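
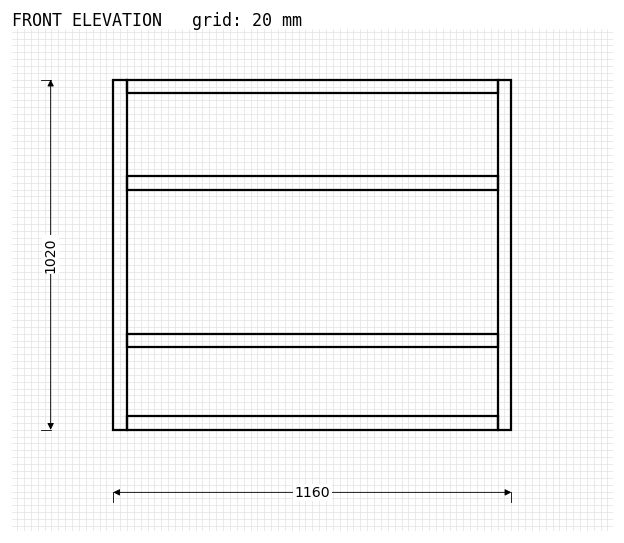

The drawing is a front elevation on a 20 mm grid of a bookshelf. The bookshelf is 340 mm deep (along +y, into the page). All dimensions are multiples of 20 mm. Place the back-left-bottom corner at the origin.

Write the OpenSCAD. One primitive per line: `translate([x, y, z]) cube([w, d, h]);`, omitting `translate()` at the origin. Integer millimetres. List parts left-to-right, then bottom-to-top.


cube([40, 340, 1020]);
translate([40, 0, 0]) cube([1080, 340, 40]);
translate([40, 0, 240]) cube([1080, 340, 40]);
translate([40, 0, 700]) cube([1080, 340, 40]);
translate([40, 0, 980]) cube([1080, 340, 40]);
translate([1120, 0, 0]) cube([40, 340, 1020]);


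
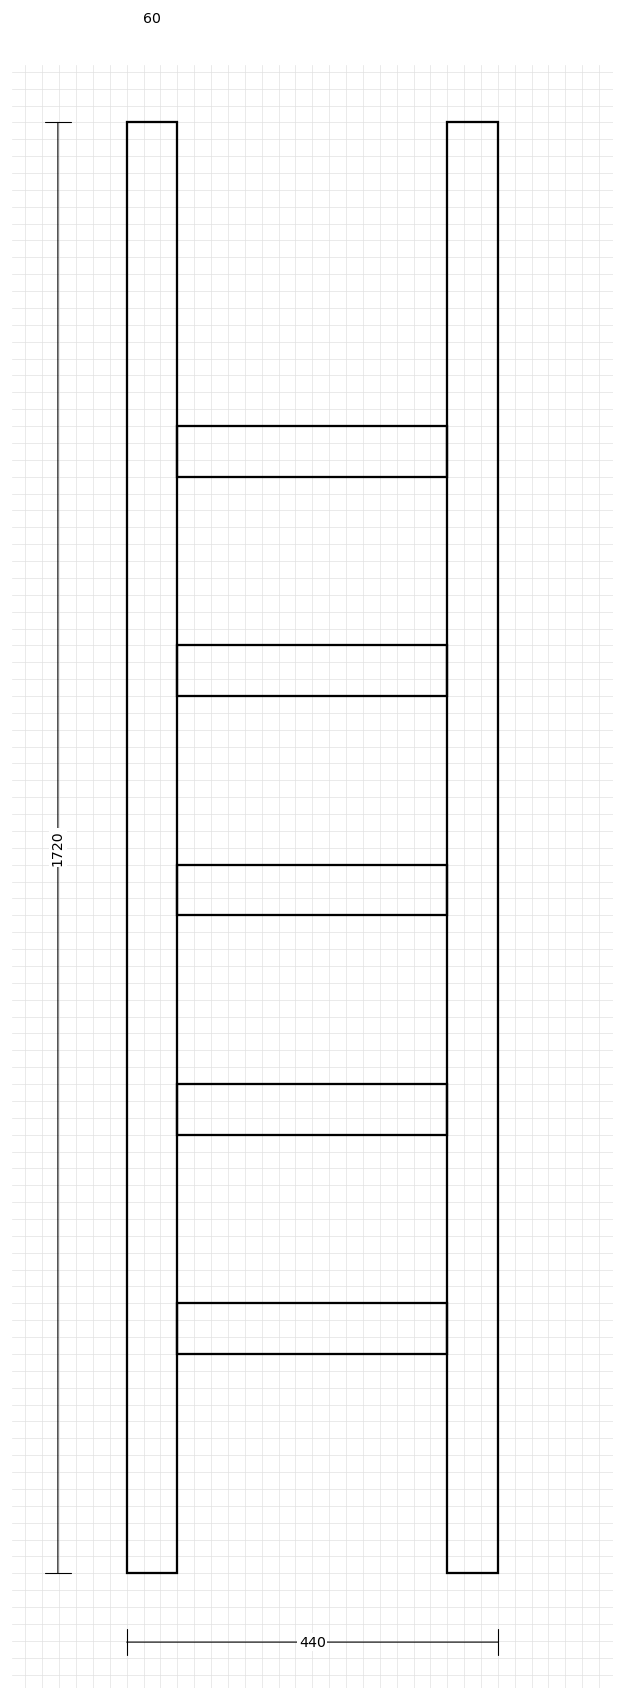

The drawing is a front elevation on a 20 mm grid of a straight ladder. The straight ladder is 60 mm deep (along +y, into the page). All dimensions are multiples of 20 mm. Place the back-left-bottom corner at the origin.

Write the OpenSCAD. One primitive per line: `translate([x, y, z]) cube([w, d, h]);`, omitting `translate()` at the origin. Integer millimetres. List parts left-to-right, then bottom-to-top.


cube([60, 60, 1720]);
translate([60, 0, 260]) cube([320, 60, 60]);
translate([60, 0, 520]) cube([320, 60, 60]);
translate([60, 0, 780]) cube([320, 60, 60]);
translate([60, 0, 1040]) cube([320, 60, 60]);
translate([60, 0, 1300]) cube([320, 60, 60]);
translate([380, 0, 0]) cube([60, 60, 1720]);


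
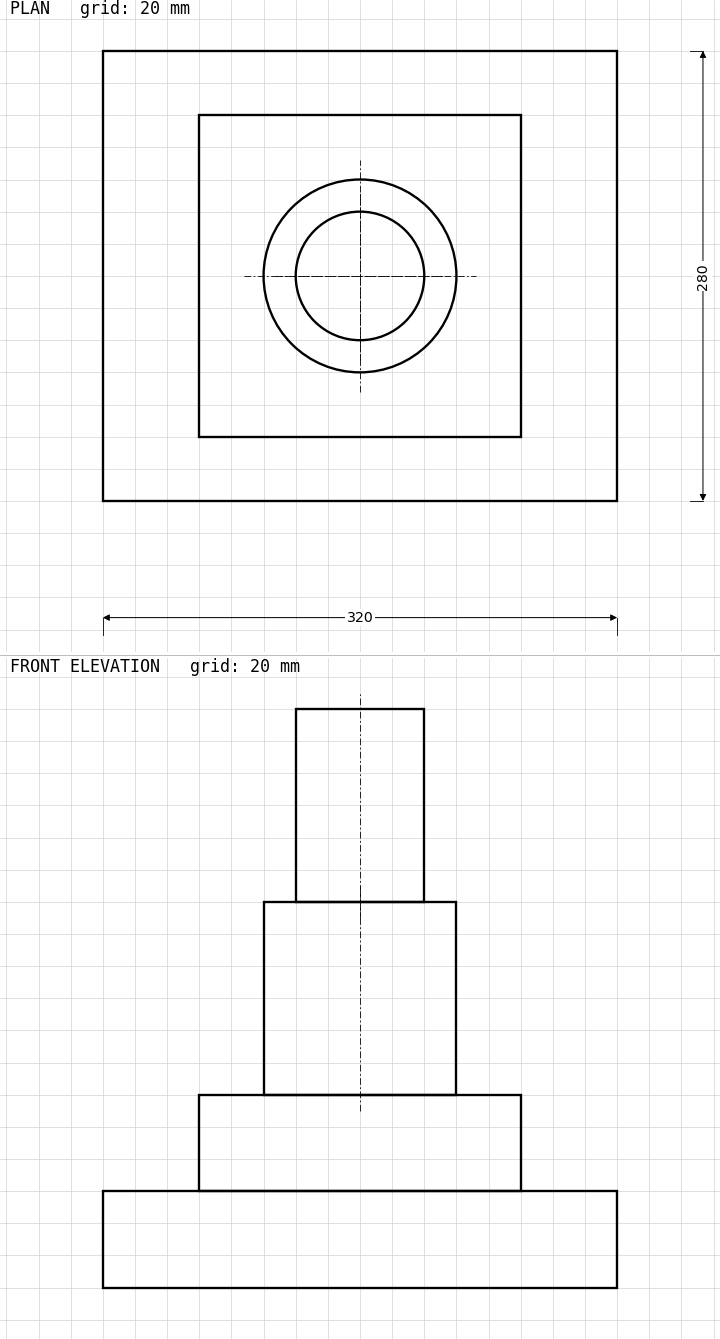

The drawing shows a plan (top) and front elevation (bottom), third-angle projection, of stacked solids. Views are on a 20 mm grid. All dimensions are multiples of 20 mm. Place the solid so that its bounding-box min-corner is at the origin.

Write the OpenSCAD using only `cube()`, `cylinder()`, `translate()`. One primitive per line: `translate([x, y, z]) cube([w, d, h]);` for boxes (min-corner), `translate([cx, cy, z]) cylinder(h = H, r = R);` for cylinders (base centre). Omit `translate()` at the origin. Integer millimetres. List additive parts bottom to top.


cube([320, 280, 60]);
translate([60, 40, 60]) cube([200, 200, 60]);
translate([160, 140, 120]) cylinder(h = 120, r = 60);
translate([160, 140, 240]) cylinder(h = 120, r = 40);


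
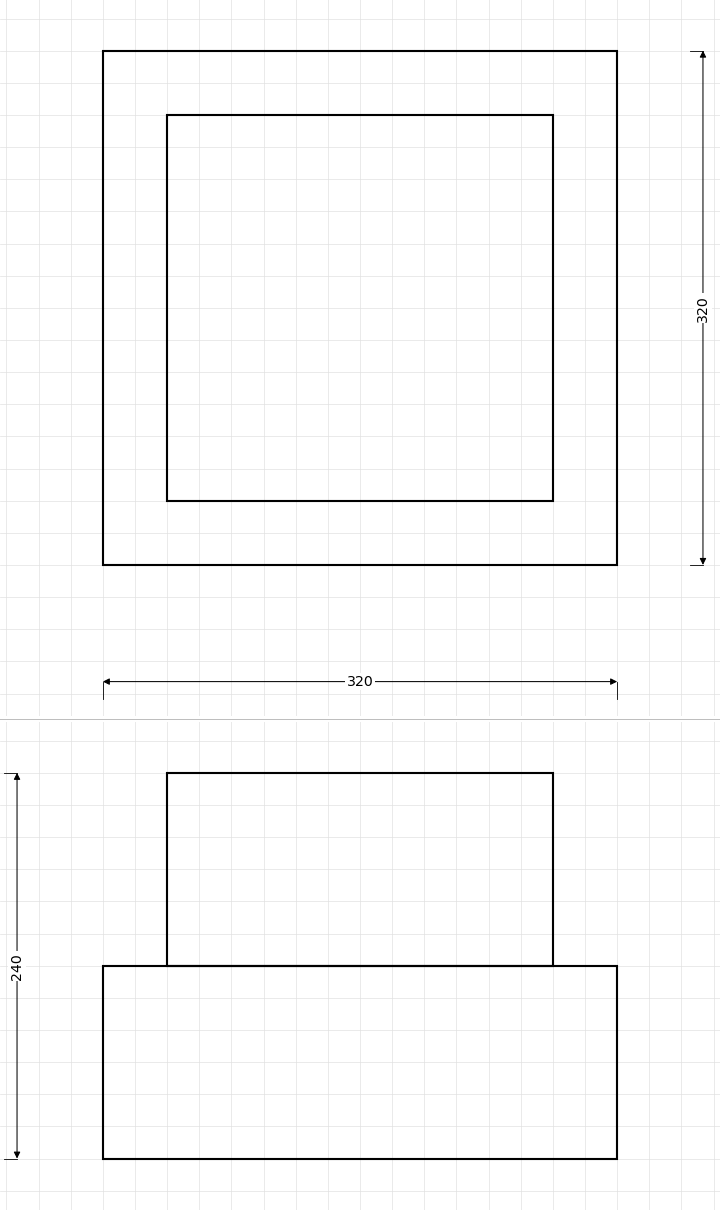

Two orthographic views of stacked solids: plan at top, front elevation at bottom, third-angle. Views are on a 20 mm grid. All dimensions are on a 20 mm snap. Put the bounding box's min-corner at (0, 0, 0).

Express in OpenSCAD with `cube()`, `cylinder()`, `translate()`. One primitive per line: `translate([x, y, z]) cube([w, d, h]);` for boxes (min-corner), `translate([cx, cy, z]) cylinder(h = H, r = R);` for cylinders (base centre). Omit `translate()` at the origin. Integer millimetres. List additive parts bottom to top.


cube([320, 320, 120]);
translate([40, 40, 120]) cube([240, 240, 120]);


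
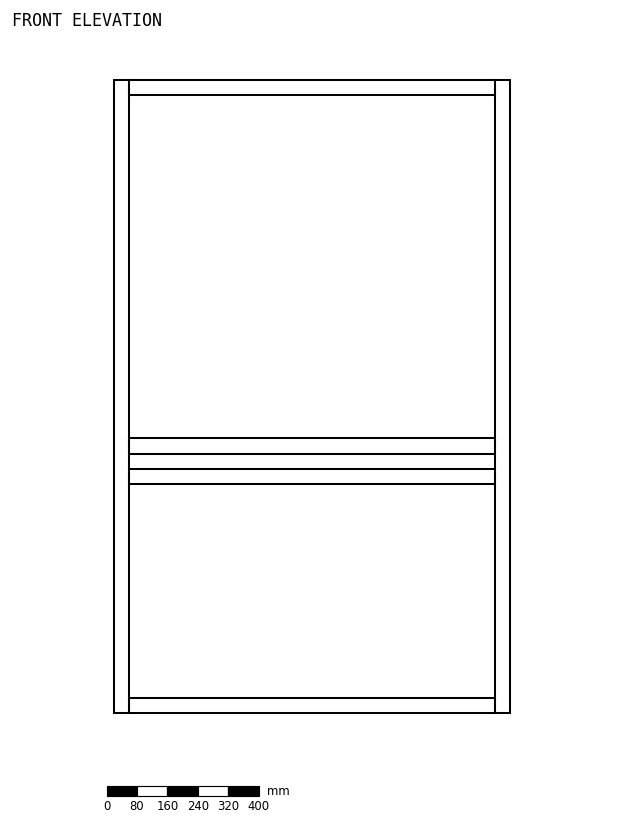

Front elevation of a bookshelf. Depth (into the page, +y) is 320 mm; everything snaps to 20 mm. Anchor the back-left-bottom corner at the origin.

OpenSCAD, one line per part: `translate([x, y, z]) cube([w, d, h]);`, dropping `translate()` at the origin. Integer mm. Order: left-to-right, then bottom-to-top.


cube([40, 320, 1660]);
translate([40, 0, 0]) cube([960, 320, 40]);
translate([40, 0, 600]) cube([960, 320, 40]);
translate([40, 0, 680]) cube([960, 320, 40]);
translate([40, 0, 1620]) cube([960, 320, 40]);
translate([1000, 0, 0]) cube([40, 320, 1660]);


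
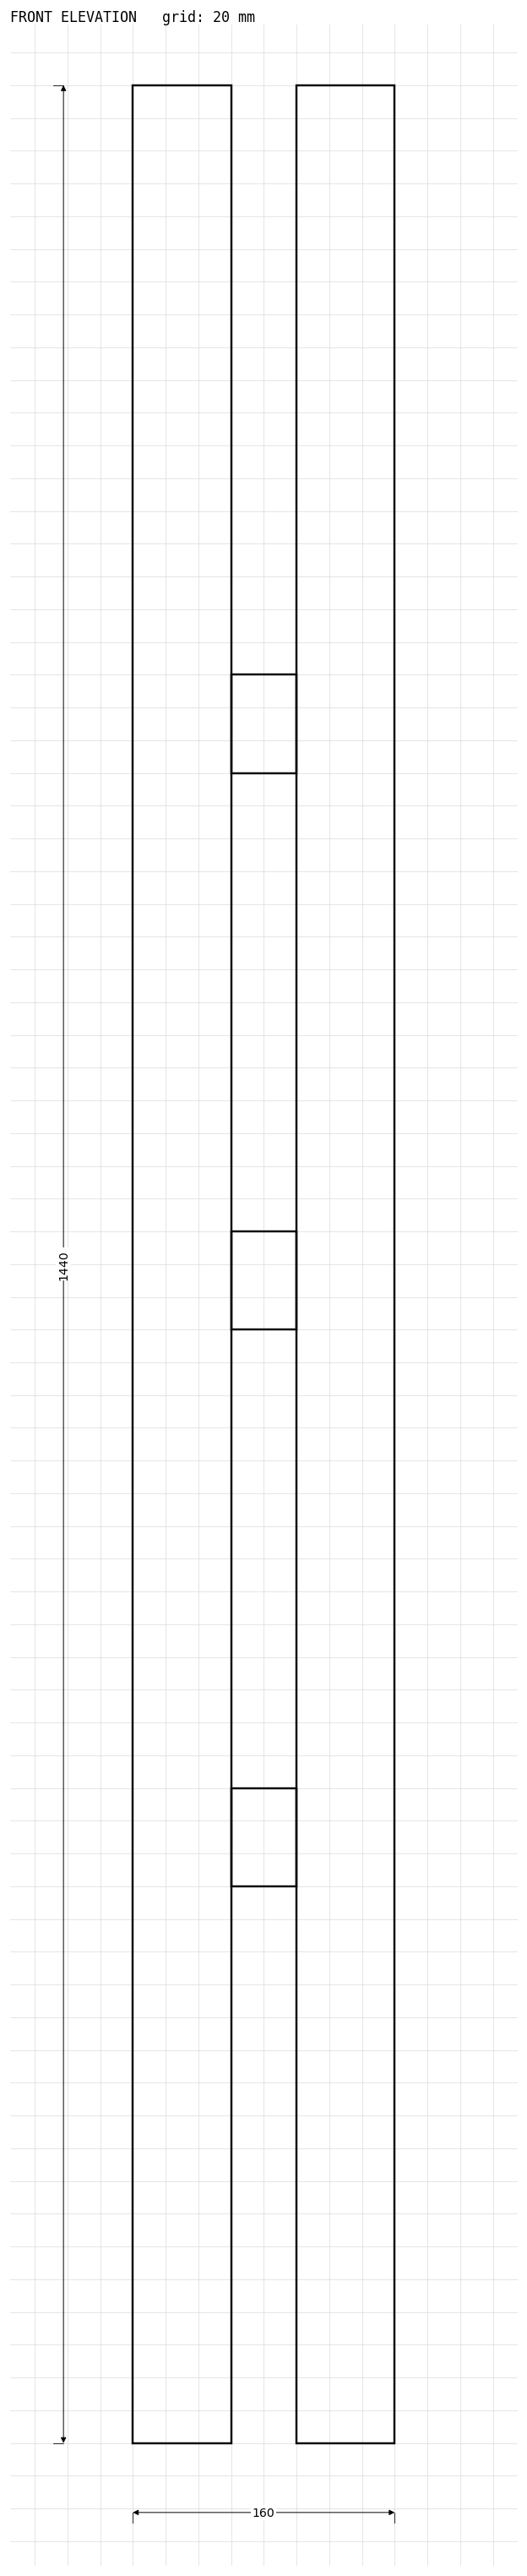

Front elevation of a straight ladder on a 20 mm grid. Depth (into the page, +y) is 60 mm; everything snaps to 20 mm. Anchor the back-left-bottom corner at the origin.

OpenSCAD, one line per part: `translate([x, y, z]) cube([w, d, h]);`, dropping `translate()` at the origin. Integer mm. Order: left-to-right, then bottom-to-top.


cube([60, 60, 1440]);
translate([60, 0, 340]) cube([40, 60, 60]);
translate([60, 0, 680]) cube([40, 60, 60]);
translate([60, 0, 1020]) cube([40, 60, 60]);
translate([100, 0, 0]) cube([60, 60, 1440]);


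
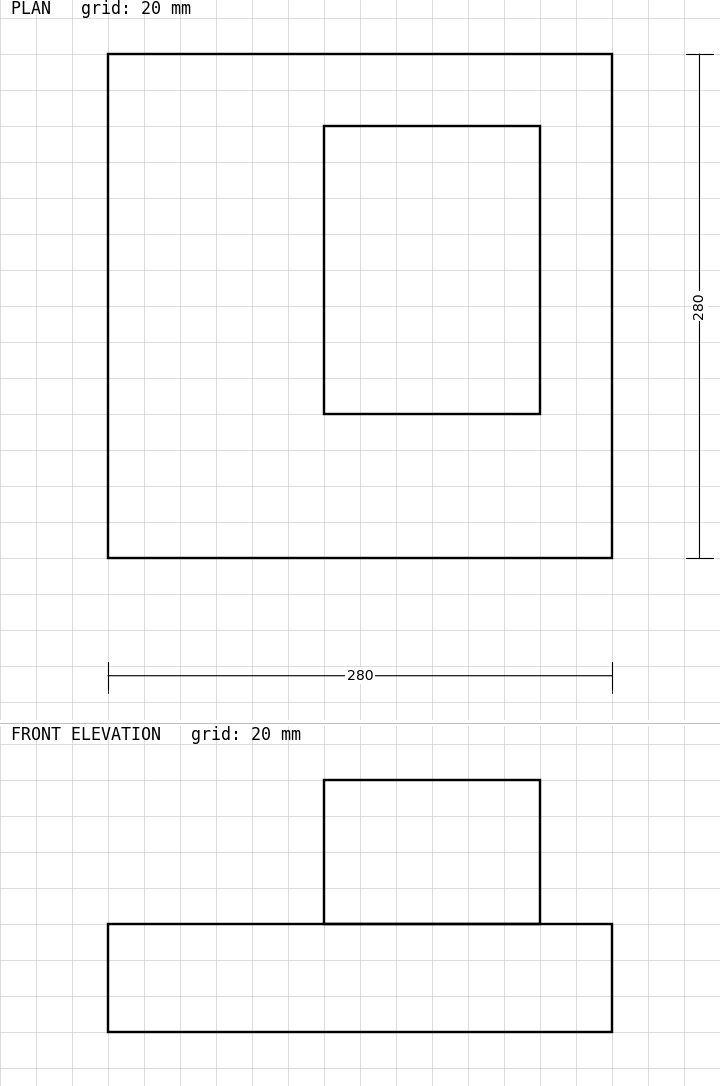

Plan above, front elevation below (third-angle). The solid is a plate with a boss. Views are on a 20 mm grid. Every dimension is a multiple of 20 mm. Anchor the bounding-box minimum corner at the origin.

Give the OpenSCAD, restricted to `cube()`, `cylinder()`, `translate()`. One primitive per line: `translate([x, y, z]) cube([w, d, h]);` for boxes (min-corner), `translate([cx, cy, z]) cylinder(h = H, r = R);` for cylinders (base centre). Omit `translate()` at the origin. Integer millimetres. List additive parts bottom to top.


cube([280, 280, 60]);
translate([120, 80, 60]) cube([120, 160, 80]);


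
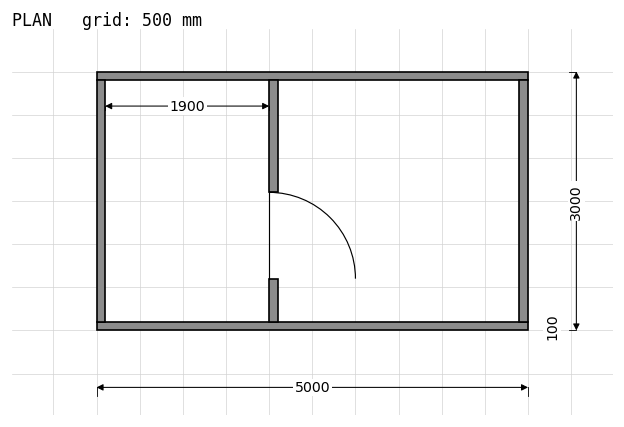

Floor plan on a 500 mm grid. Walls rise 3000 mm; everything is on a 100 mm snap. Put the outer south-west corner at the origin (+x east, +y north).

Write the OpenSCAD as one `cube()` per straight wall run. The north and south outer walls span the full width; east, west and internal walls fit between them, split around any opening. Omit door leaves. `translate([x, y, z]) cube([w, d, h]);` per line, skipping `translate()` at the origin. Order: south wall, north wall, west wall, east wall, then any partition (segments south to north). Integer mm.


cube([5000, 100, 3000]);
translate([0, 2900, 0]) cube([5000, 100, 3000]);
translate([0, 100, 0]) cube([100, 2800, 3000]);
translate([4900, 100, 0]) cube([100, 2800, 3000]);
translate([2000, 100, 0]) cube([100, 500, 3000]);
translate([2000, 1600, 0]) cube([100, 1300, 3000]);


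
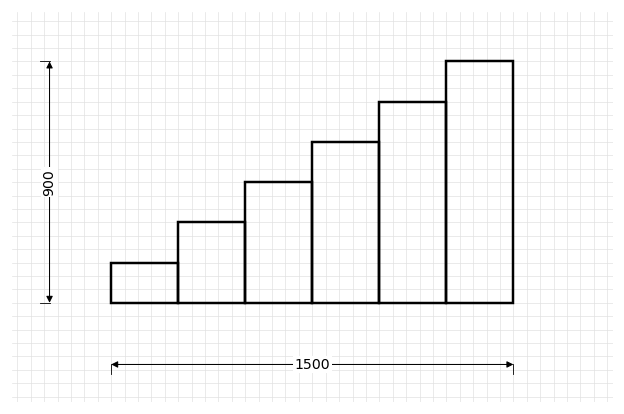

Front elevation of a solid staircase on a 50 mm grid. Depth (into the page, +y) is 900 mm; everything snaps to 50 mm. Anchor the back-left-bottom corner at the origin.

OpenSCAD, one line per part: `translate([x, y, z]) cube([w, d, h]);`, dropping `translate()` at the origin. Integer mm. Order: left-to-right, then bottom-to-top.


cube([250, 900, 150]);
translate([250, 0, 0]) cube([250, 900, 300]);
translate([500, 0, 0]) cube([250, 900, 450]);
translate([750, 0, 0]) cube([250, 900, 600]);
translate([1000, 0, 0]) cube([250, 900, 750]);
translate([1250, 0, 0]) cube([250, 900, 900]);


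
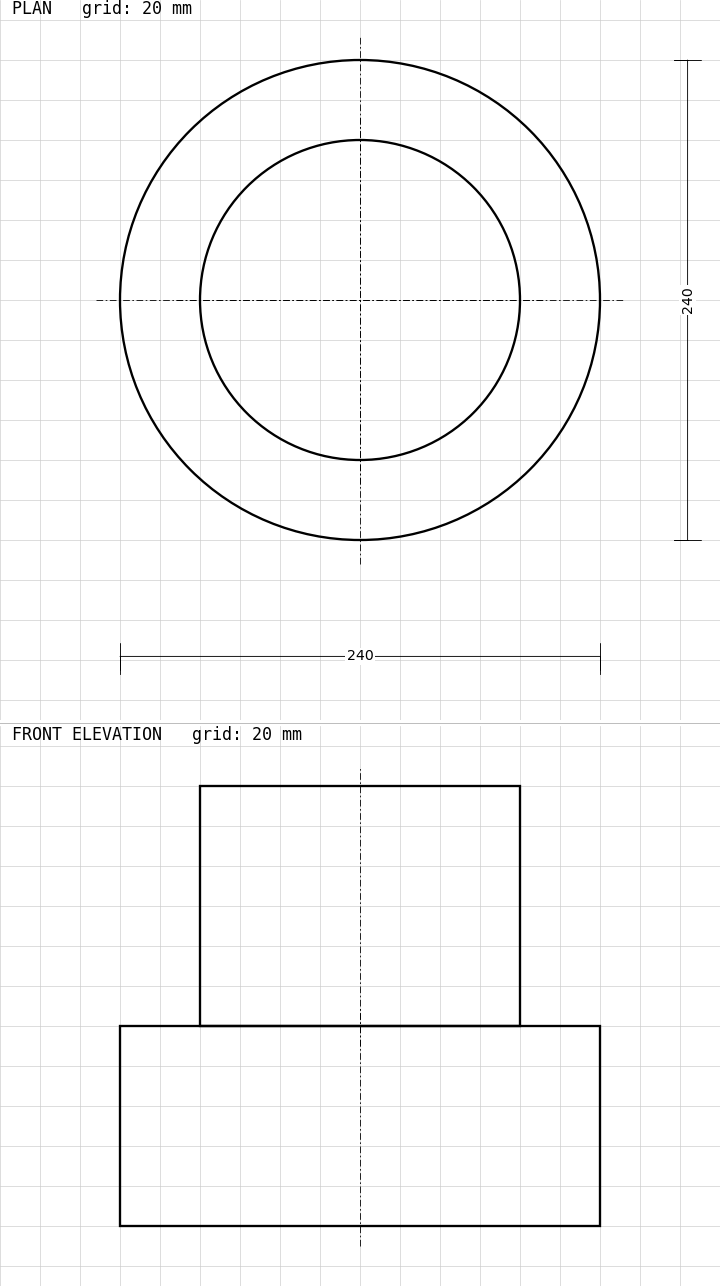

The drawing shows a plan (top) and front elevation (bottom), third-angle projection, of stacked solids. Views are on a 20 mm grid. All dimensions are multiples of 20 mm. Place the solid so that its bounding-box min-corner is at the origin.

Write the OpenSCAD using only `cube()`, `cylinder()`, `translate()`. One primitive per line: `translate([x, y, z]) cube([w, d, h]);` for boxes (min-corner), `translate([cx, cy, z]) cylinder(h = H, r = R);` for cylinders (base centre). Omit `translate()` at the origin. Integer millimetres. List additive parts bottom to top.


translate([120, 120, 0]) cylinder(h = 100, r = 120);
translate([120, 120, 100]) cylinder(h = 120, r = 80);


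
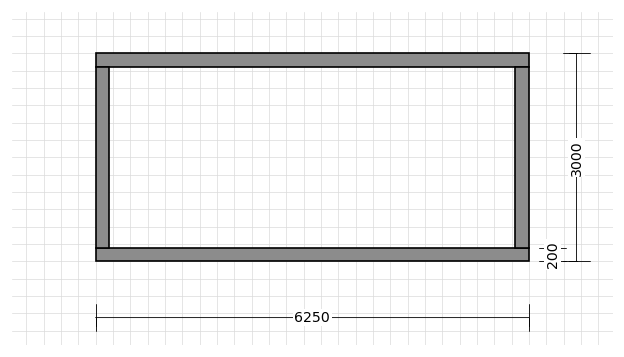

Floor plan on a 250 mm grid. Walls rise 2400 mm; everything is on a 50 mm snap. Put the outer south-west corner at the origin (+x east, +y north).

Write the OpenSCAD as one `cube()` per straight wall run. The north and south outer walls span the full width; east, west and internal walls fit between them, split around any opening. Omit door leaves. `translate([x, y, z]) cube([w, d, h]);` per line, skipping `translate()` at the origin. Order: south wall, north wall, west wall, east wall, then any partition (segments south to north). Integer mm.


cube([6250, 200, 2400]);
translate([0, 2800, 0]) cube([6250, 200, 2400]);
translate([0, 200, 0]) cube([200, 2600, 2400]);
translate([6050, 200, 0]) cube([200, 2600, 2400]);


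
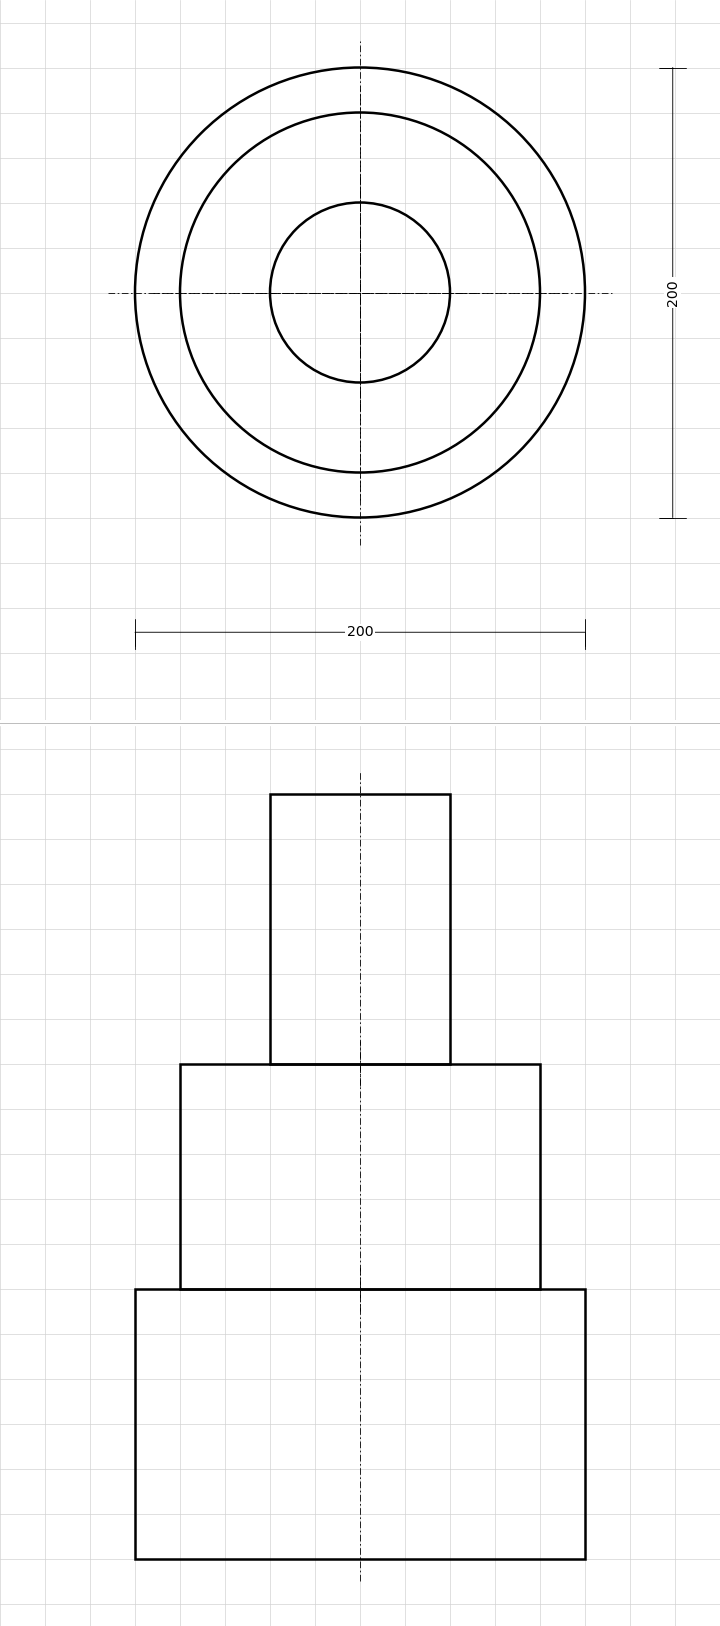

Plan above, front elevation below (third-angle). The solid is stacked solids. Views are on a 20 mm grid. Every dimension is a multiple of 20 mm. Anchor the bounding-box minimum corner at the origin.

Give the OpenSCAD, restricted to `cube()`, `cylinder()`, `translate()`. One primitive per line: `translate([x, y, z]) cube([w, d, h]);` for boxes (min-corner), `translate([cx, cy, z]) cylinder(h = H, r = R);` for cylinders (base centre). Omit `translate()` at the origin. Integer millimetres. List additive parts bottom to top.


translate([100, 100, 0]) cylinder(h = 120, r = 100);
translate([100, 100, 120]) cylinder(h = 100, r = 80);
translate([100, 100, 220]) cylinder(h = 120, r = 40);


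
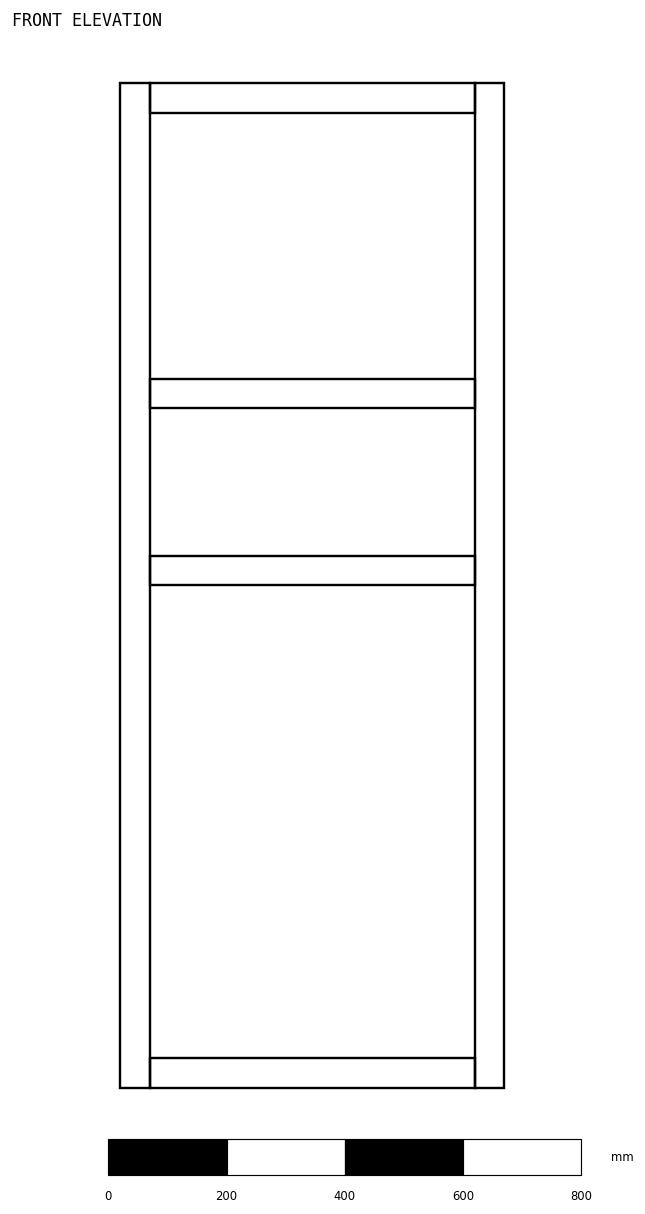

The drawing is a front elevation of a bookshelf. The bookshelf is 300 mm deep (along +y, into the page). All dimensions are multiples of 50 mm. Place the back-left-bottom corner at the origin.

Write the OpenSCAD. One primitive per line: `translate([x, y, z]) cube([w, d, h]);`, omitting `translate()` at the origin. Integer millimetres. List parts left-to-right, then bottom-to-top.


cube([50, 300, 1700]);
translate([50, 0, 0]) cube([550, 300, 50]);
translate([50, 0, 850]) cube([550, 300, 50]);
translate([50, 0, 1150]) cube([550, 300, 50]);
translate([50, 0, 1650]) cube([550, 300, 50]);
translate([600, 0, 0]) cube([50, 300, 1700]);


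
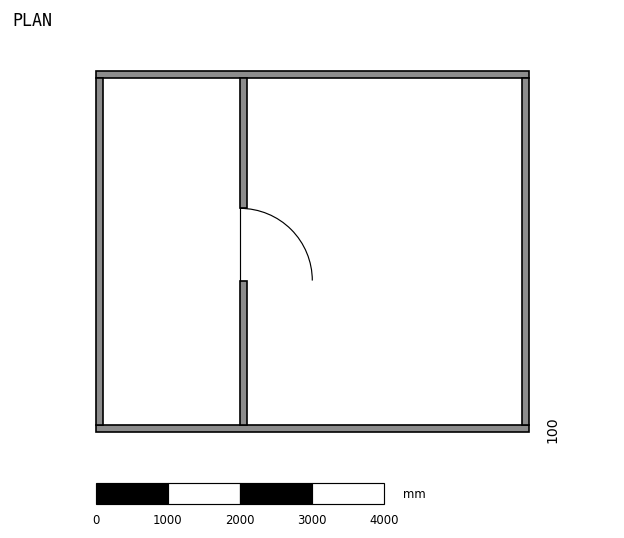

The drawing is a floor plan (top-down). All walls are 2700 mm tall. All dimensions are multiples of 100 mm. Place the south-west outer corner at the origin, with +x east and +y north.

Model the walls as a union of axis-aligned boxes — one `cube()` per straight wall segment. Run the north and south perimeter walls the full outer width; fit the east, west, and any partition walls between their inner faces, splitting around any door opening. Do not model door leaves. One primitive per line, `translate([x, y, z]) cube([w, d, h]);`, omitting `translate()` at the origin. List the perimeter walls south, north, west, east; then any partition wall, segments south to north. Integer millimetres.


cube([6000, 100, 2700]);
translate([0, 4900, 0]) cube([6000, 100, 2700]);
translate([0, 100, 0]) cube([100, 4800, 2700]);
translate([5900, 100, 0]) cube([100, 4800, 2700]);
translate([2000, 100, 0]) cube([100, 2000, 2700]);
translate([2000, 3100, 0]) cube([100, 1800, 2700]);


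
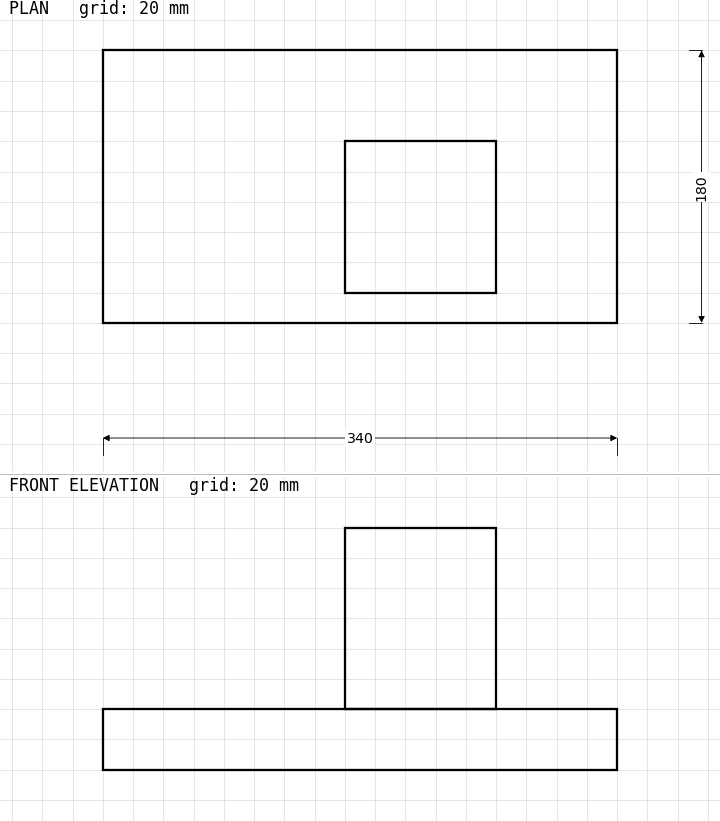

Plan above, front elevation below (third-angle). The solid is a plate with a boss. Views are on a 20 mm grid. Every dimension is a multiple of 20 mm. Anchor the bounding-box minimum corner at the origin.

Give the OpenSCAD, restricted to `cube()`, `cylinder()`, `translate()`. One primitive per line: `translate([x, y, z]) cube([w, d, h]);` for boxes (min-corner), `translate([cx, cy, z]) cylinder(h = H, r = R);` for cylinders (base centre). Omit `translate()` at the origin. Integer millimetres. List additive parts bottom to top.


cube([340, 180, 40]);
translate([160, 20, 40]) cube([100, 100, 120]);


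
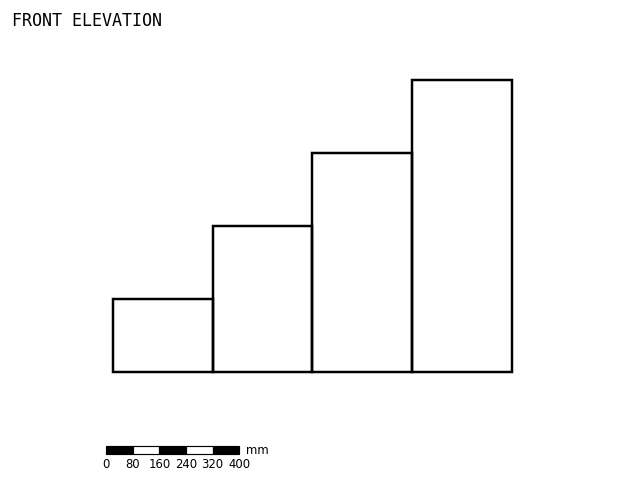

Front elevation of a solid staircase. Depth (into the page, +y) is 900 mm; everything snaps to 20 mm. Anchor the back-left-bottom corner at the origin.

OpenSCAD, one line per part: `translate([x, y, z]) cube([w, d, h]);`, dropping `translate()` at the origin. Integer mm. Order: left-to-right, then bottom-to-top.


cube([300, 900, 220]);
translate([300, 0, 0]) cube([300, 900, 440]);
translate([600, 0, 0]) cube([300, 900, 660]);
translate([900, 0, 0]) cube([300, 900, 880]);


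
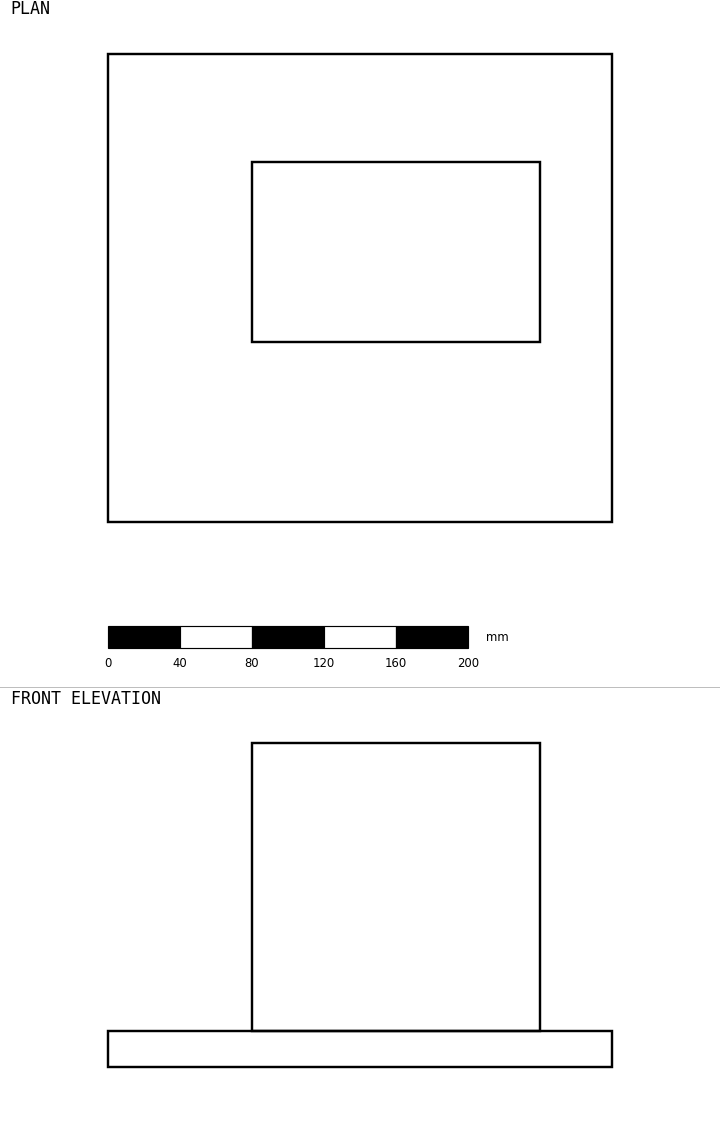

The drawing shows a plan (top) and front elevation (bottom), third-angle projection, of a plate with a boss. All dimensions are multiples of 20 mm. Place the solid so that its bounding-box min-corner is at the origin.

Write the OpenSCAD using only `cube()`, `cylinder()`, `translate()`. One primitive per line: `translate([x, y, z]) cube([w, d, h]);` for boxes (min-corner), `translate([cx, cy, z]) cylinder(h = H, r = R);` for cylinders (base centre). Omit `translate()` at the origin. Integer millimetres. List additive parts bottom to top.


cube([280, 260, 20]);
translate([80, 100, 20]) cube([160, 100, 160]);


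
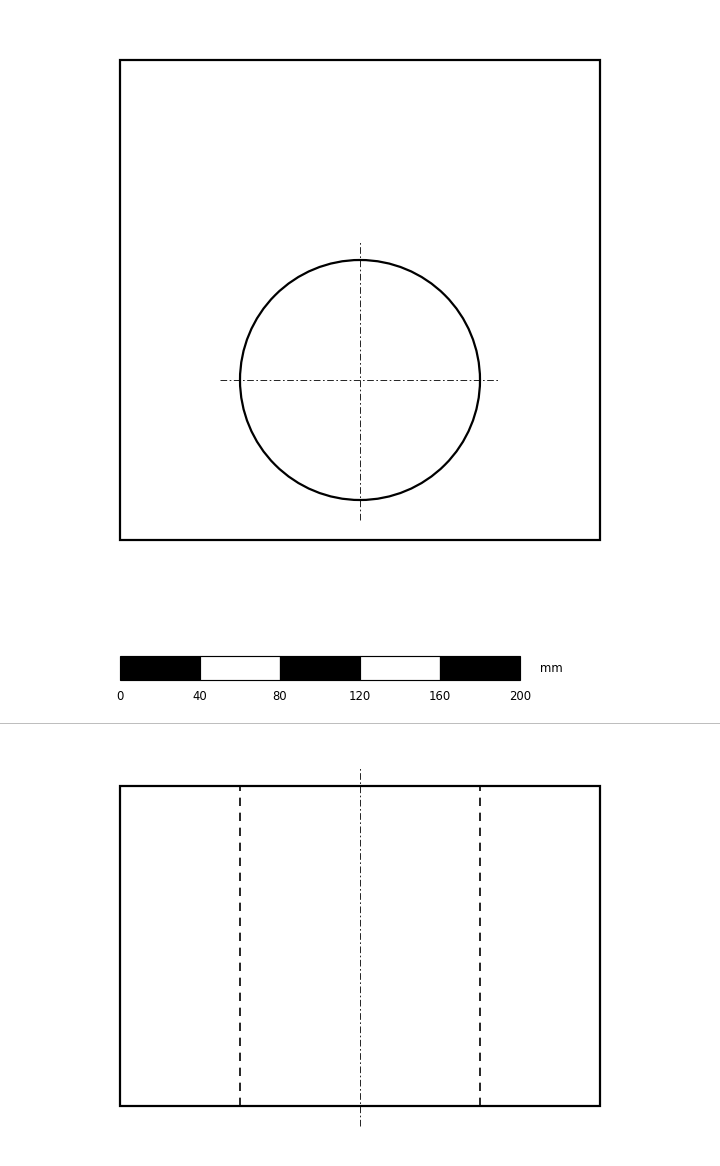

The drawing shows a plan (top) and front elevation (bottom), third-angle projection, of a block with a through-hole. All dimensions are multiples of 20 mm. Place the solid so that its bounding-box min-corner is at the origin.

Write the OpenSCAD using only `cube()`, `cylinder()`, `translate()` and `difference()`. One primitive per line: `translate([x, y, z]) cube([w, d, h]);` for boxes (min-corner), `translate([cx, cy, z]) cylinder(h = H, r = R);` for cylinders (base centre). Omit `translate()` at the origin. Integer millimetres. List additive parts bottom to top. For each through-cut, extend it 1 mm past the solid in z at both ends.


difference() {
  cube([240, 240, 160]);
  translate([120, 80, -1]) cylinder(h = 162, r = 60);
}


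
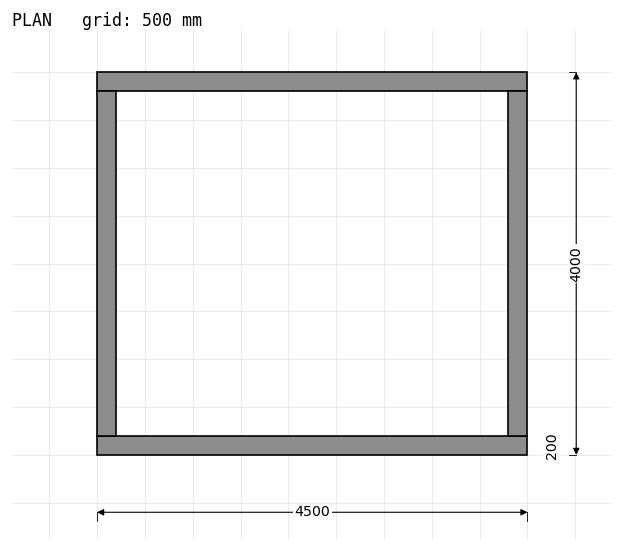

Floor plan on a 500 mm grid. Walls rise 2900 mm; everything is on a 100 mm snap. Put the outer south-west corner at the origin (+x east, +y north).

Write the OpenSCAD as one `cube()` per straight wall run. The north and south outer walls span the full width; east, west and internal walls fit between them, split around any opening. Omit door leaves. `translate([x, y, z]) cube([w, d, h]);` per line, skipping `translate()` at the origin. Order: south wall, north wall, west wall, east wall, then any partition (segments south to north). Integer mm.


cube([4500, 200, 2900]);
translate([0, 3800, 0]) cube([4500, 200, 2900]);
translate([0, 200, 0]) cube([200, 3600, 2900]);
translate([4300, 200, 0]) cube([200, 3600, 2900]);


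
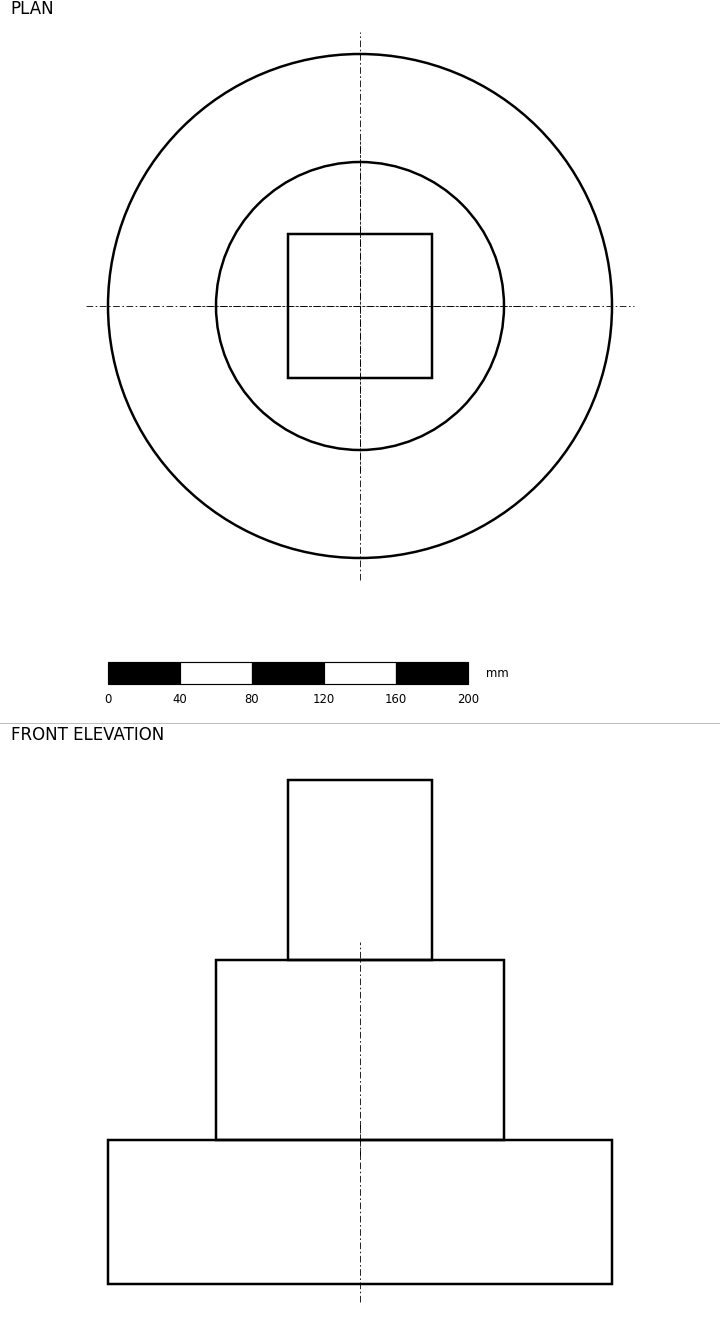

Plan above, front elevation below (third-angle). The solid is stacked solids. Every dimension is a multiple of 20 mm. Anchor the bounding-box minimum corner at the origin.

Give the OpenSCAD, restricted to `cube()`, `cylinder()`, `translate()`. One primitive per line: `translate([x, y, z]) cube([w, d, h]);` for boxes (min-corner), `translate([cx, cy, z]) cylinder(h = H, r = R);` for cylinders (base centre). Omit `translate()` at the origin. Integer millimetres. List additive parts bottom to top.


translate([140, 140, 0]) cylinder(h = 80, r = 140);
translate([140, 140, 80]) cylinder(h = 100, r = 80);
translate([100, 100, 180]) cube([80, 80, 100]);


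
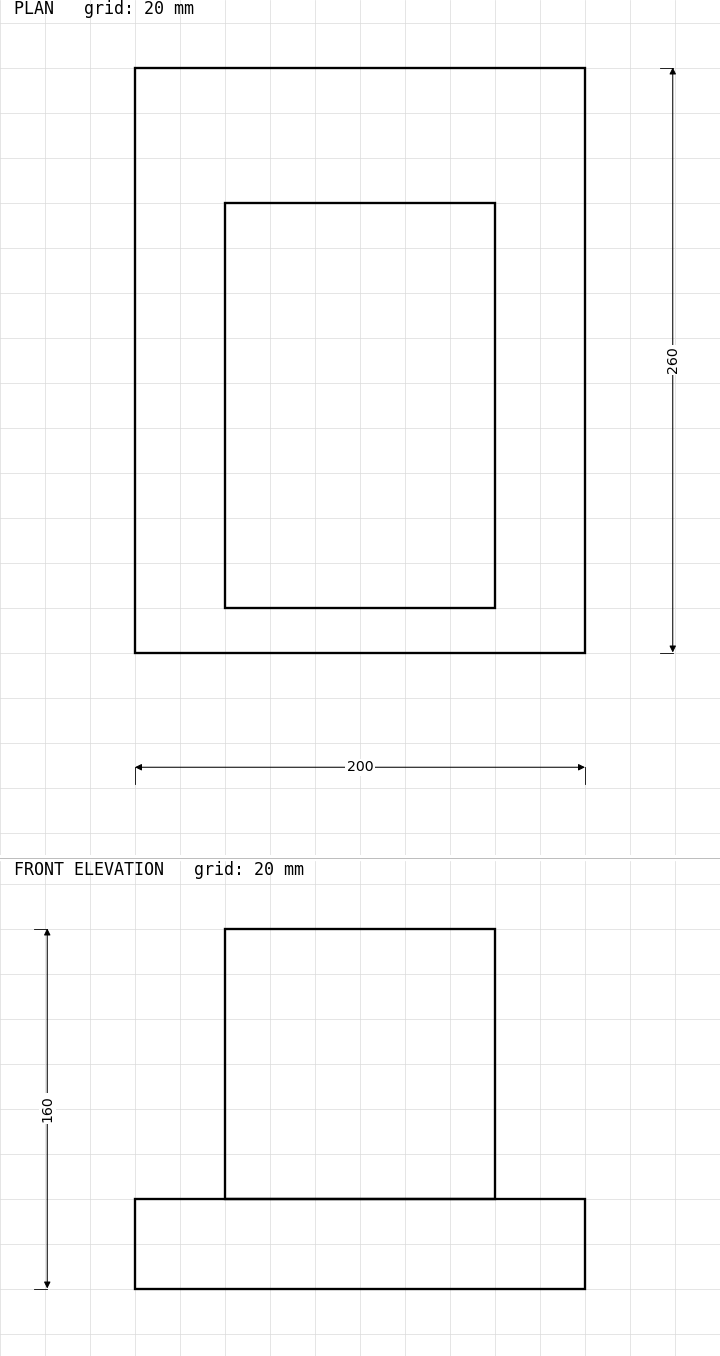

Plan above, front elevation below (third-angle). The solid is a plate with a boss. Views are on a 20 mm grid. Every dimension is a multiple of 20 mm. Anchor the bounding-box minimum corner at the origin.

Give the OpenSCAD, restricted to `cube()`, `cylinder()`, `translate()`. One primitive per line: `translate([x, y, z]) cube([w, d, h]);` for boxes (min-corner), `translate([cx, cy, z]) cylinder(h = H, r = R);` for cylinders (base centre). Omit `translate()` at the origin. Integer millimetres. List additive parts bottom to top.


cube([200, 260, 40]);
translate([40, 20, 40]) cube([120, 180, 120]);


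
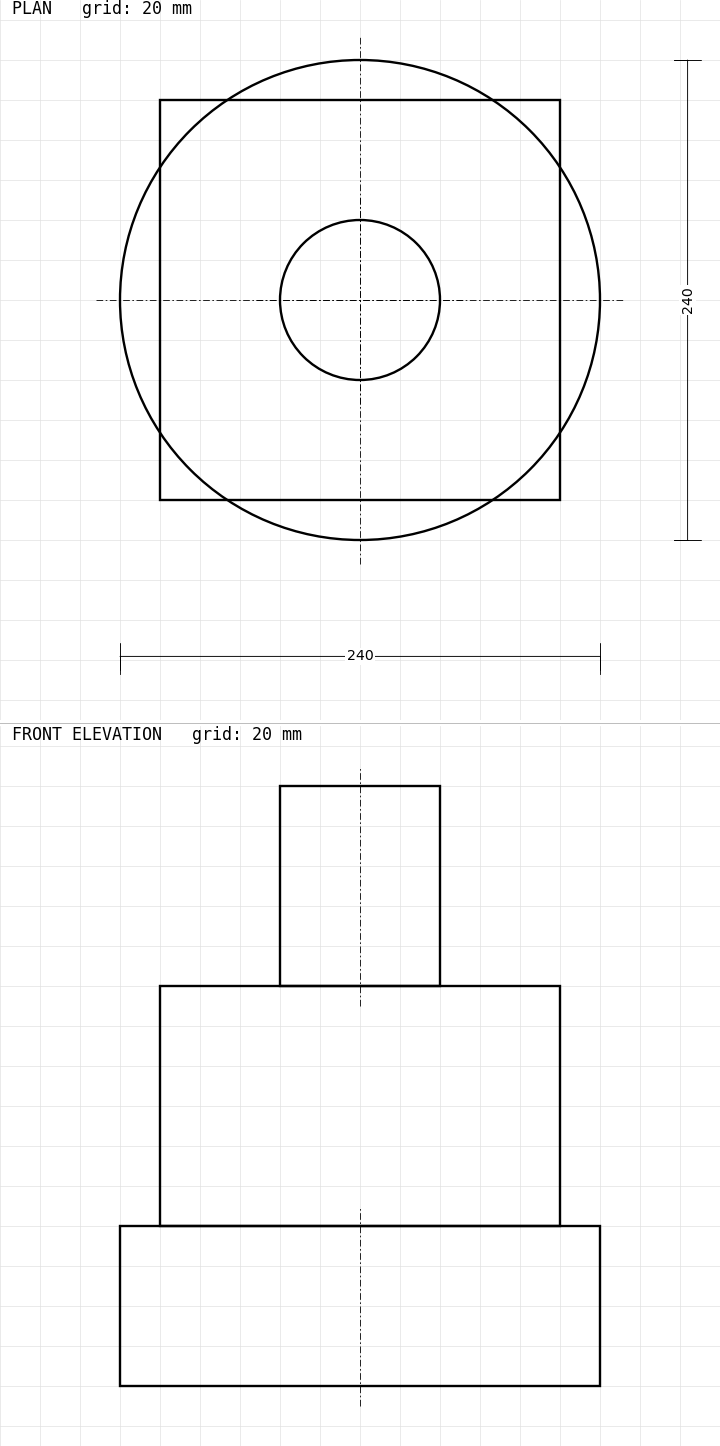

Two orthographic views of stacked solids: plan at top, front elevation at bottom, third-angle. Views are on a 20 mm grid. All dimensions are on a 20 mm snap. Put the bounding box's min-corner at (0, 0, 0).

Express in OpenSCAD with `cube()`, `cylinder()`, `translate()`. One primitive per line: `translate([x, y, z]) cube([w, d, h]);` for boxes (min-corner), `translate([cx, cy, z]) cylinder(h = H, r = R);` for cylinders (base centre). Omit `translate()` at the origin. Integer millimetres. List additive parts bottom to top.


translate([120, 120, 0]) cylinder(h = 80, r = 120);
translate([20, 20, 80]) cube([200, 200, 120]);
translate([120, 120, 200]) cylinder(h = 100, r = 40);


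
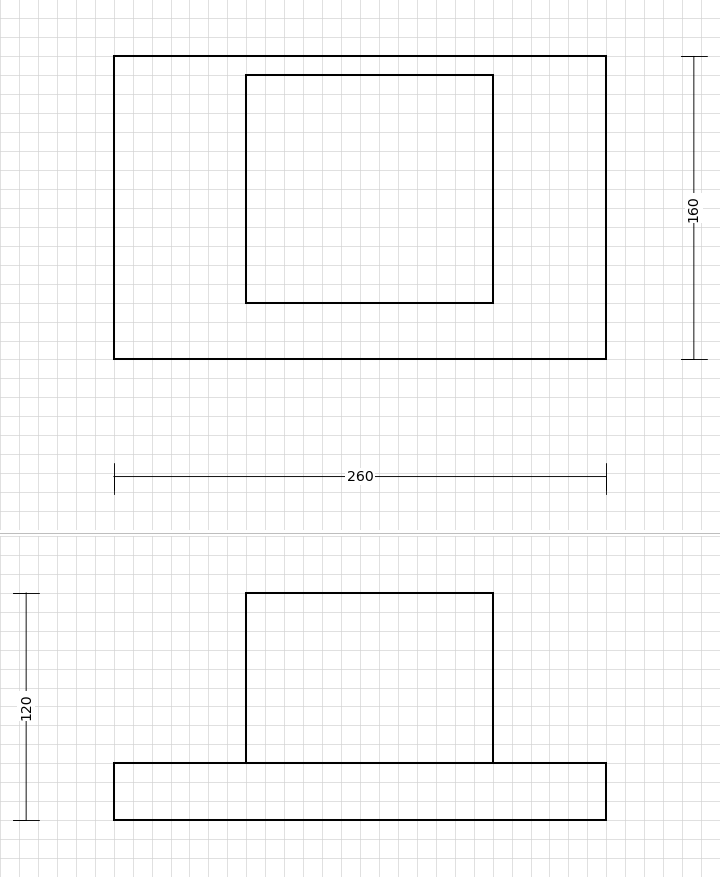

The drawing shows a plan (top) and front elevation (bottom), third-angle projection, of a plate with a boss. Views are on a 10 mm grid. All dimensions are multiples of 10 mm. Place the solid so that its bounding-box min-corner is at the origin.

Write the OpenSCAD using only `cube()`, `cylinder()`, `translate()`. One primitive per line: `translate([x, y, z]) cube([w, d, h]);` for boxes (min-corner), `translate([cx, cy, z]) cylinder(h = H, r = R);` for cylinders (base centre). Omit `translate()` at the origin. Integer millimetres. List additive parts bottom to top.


cube([260, 160, 30]);
translate([70, 30, 30]) cube([130, 120, 90]);


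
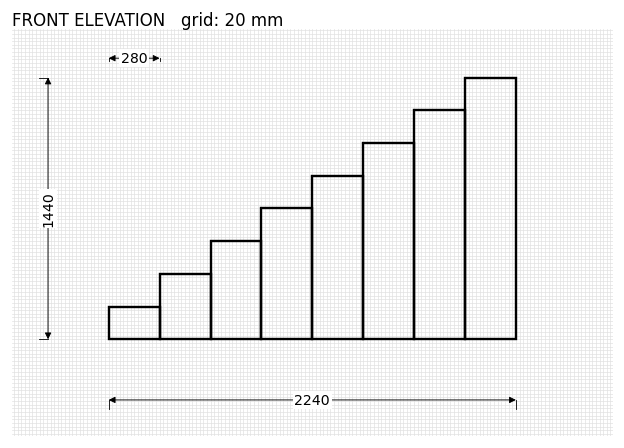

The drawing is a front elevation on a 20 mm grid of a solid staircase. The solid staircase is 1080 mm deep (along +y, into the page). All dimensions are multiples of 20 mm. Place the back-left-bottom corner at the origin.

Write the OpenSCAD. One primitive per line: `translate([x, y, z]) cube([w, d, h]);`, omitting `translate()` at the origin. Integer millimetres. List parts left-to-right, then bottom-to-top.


cube([280, 1080, 180]);
translate([280, 0, 0]) cube([280, 1080, 360]);
translate([560, 0, 0]) cube([280, 1080, 540]);
translate([840, 0, 0]) cube([280, 1080, 720]);
translate([1120, 0, 0]) cube([280, 1080, 900]);
translate([1400, 0, 0]) cube([280, 1080, 1080]);
translate([1680, 0, 0]) cube([280, 1080, 1260]);
translate([1960, 0, 0]) cube([280, 1080, 1440]);


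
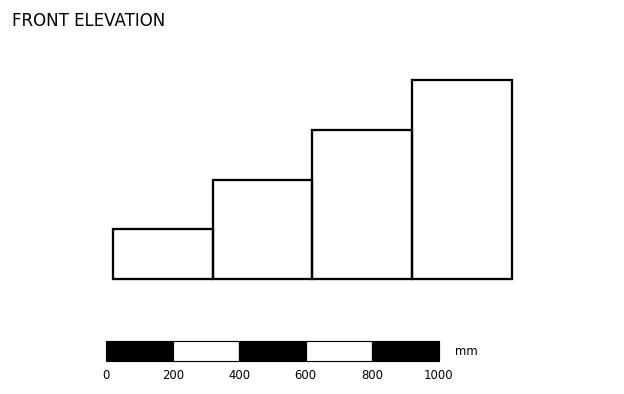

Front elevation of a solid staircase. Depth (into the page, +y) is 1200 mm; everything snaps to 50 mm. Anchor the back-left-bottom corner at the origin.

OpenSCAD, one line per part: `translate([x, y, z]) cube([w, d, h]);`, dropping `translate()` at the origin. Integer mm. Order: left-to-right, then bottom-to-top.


cube([300, 1200, 150]);
translate([300, 0, 0]) cube([300, 1200, 300]);
translate([600, 0, 0]) cube([300, 1200, 450]);
translate([900, 0, 0]) cube([300, 1200, 600]);


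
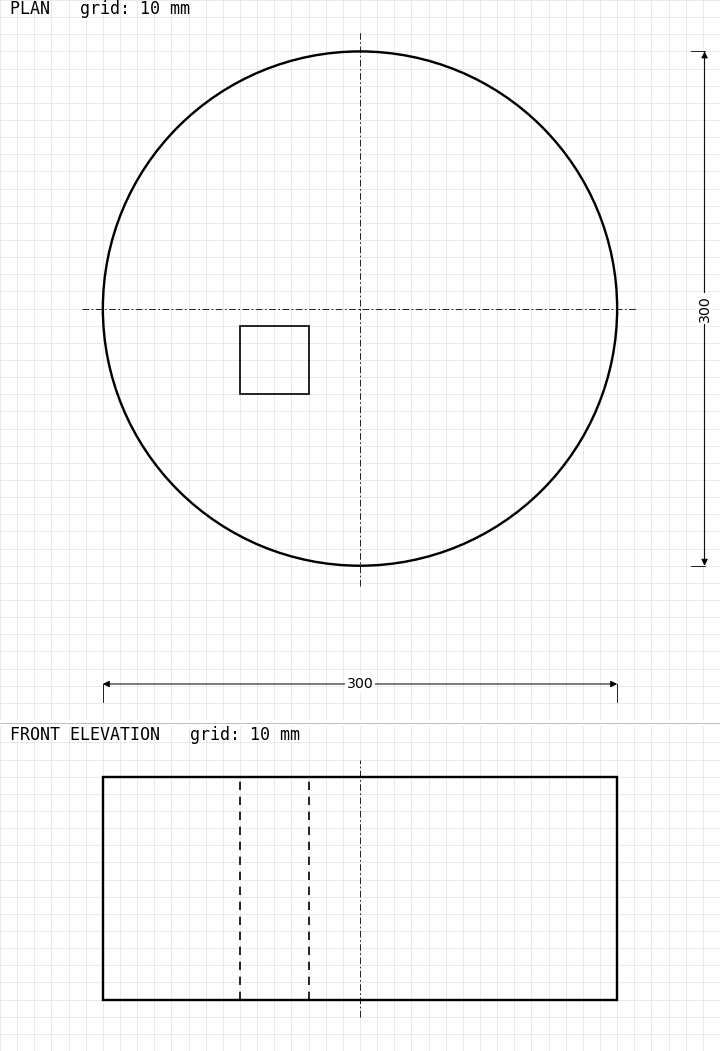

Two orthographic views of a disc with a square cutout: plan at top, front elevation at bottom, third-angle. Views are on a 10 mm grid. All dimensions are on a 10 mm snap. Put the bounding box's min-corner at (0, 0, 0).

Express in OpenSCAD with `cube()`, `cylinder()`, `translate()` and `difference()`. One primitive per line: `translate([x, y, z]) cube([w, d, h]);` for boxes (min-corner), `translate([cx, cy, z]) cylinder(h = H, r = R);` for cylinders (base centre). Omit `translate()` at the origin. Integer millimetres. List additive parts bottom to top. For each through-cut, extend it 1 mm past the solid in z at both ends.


difference() {
  translate([150, 150, 0]) cylinder(h = 130, r = 150);
  translate([80, 100, -1]) cube([40, 40, 132]);
}


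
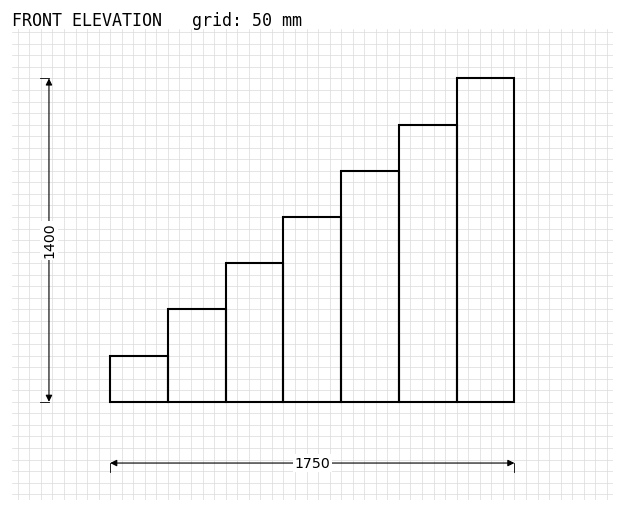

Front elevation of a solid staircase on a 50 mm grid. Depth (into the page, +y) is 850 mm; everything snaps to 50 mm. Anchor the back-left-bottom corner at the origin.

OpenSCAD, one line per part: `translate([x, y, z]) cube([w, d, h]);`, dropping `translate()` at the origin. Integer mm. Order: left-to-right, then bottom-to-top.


cube([250, 850, 200]);
translate([250, 0, 0]) cube([250, 850, 400]);
translate([500, 0, 0]) cube([250, 850, 600]);
translate([750, 0, 0]) cube([250, 850, 800]);
translate([1000, 0, 0]) cube([250, 850, 1000]);
translate([1250, 0, 0]) cube([250, 850, 1200]);
translate([1500, 0, 0]) cube([250, 850, 1400]);


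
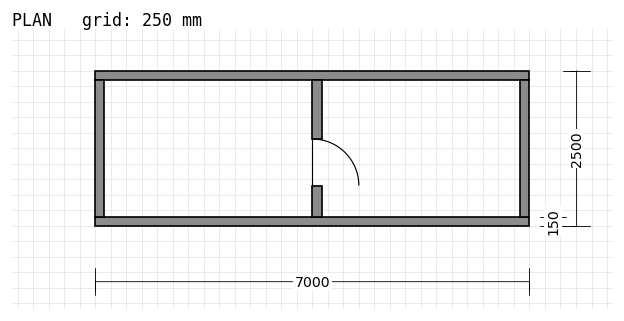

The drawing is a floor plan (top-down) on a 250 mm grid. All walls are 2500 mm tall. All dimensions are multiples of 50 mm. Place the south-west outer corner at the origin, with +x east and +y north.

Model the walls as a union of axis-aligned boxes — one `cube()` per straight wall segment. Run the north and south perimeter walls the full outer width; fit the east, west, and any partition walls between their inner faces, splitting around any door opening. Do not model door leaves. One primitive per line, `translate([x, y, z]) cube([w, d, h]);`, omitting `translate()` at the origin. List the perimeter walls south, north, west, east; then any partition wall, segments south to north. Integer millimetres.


cube([7000, 150, 2500]);
translate([0, 2350, 0]) cube([7000, 150, 2500]);
translate([0, 150, 0]) cube([150, 2200, 2500]);
translate([6850, 150, 0]) cube([150, 2200, 2500]);
translate([3500, 150, 0]) cube([150, 500, 2500]);
translate([3500, 1400, 0]) cube([150, 950, 2500]);


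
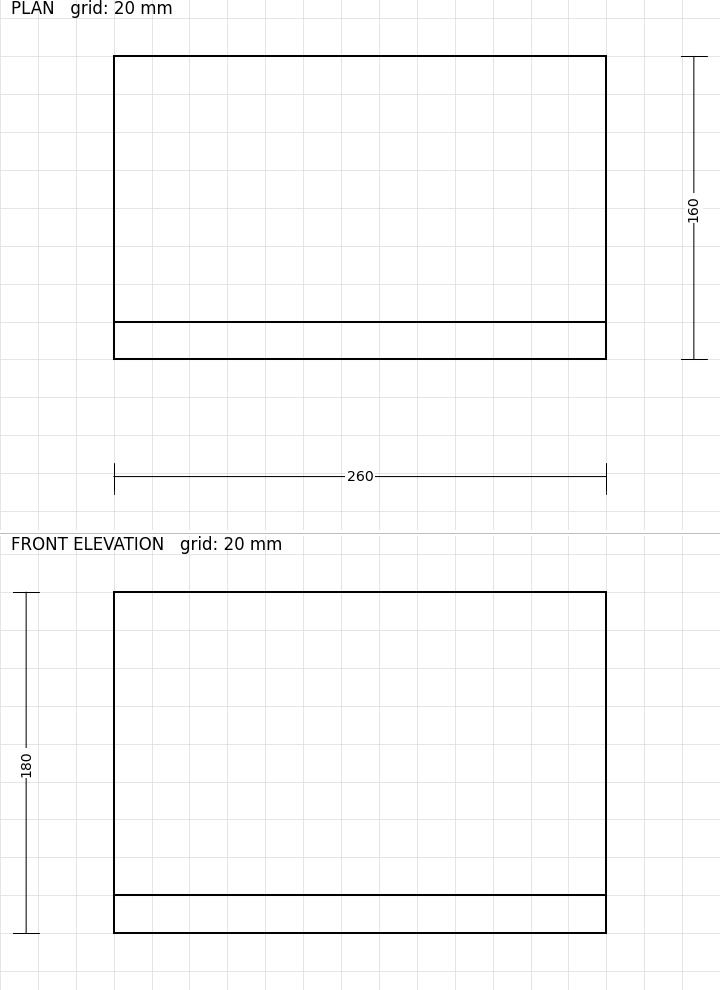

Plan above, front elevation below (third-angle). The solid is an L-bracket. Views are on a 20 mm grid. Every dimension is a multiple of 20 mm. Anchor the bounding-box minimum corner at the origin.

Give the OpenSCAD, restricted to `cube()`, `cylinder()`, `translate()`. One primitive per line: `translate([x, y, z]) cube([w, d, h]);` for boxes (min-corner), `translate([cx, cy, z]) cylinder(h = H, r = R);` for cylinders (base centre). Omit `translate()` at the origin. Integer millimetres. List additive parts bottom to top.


cube([260, 160, 20]);
translate([0, 0, 20]) cube([260, 20, 160]);


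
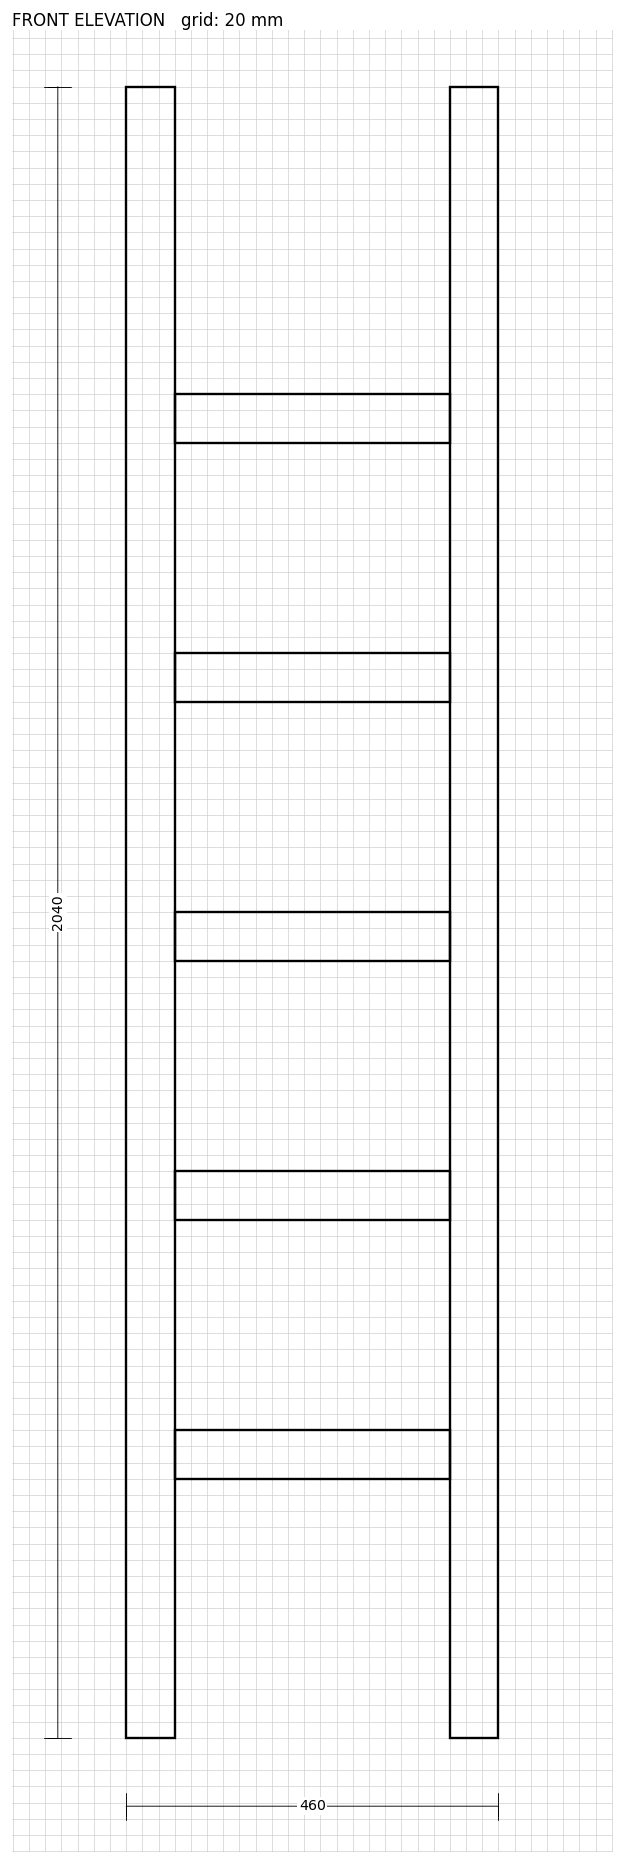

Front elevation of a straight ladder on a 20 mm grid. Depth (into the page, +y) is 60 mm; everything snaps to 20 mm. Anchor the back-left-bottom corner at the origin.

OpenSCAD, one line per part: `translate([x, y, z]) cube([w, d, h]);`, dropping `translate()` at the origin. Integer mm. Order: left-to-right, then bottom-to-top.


cube([60, 60, 2040]);
translate([60, 0, 320]) cube([340, 60, 60]);
translate([60, 0, 640]) cube([340, 60, 60]);
translate([60, 0, 960]) cube([340, 60, 60]);
translate([60, 0, 1280]) cube([340, 60, 60]);
translate([60, 0, 1600]) cube([340, 60, 60]);
translate([400, 0, 0]) cube([60, 60, 2040]);


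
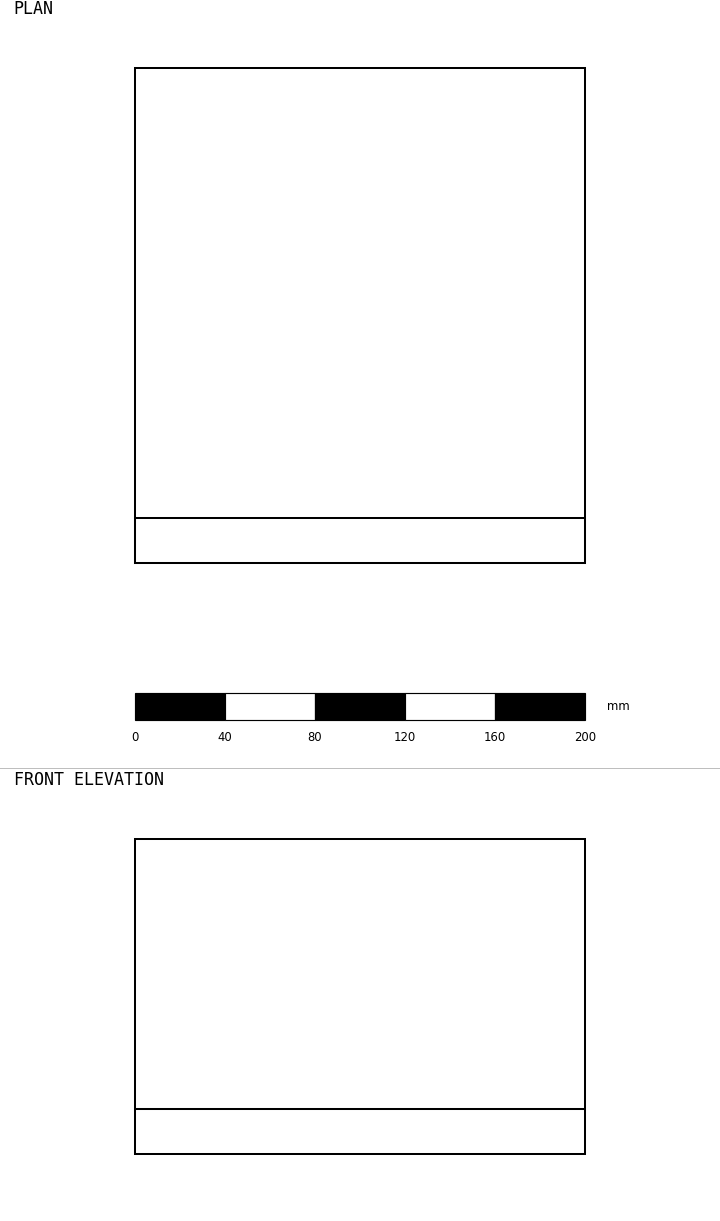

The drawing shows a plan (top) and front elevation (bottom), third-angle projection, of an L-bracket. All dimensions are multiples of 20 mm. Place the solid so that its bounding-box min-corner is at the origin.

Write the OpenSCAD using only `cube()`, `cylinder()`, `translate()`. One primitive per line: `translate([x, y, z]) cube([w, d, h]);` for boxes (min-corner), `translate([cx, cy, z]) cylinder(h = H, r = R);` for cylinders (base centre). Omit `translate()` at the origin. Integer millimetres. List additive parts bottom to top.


cube([200, 220, 20]);
translate([0, 0, 20]) cube([200, 20, 120]);


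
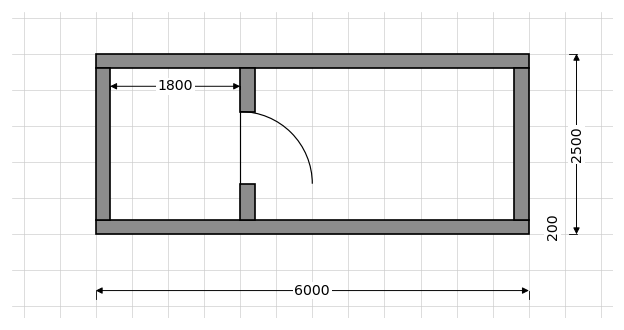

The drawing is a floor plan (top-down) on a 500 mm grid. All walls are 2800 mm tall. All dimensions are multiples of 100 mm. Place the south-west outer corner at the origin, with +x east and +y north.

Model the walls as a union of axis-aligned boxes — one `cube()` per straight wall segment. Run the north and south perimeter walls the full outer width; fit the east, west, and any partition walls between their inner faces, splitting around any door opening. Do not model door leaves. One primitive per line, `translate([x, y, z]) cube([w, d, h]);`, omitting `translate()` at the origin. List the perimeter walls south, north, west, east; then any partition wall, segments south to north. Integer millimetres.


cube([6000, 200, 2800]);
translate([0, 2300, 0]) cube([6000, 200, 2800]);
translate([0, 200, 0]) cube([200, 2100, 2800]);
translate([5800, 200, 0]) cube([200, 2100, 2800]);
translate([2000, 200, 0]) cube([200, 500, 2800]);
translate([2000, 1700, 0]) cube([200, 600, 2800]);


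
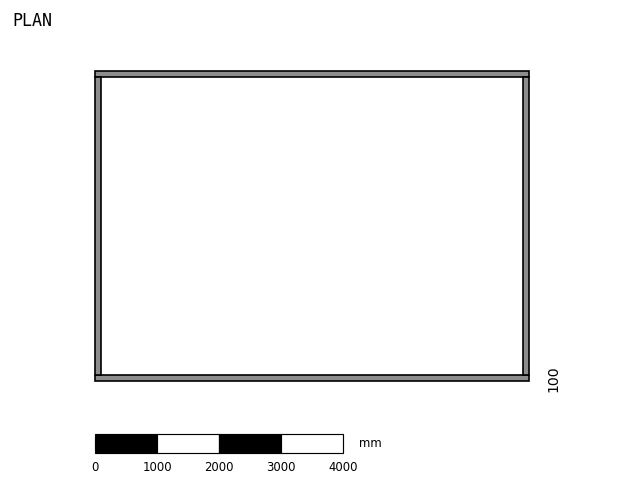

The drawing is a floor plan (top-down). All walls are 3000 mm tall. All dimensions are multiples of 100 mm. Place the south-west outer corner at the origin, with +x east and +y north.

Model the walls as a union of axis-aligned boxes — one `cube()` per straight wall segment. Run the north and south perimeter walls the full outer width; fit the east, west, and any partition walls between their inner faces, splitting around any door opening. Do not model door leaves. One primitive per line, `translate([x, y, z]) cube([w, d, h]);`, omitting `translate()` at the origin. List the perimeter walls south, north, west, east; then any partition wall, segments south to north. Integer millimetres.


cube([7000, 100, 3000]);
translate([0, 4900, 0]) cube([7000, 100, 3000]);
translate([0, 100, 0]) cube([100, 4800, 3000]);
translate([6900, 100, 0]) cube([100, 4800, 3000]);


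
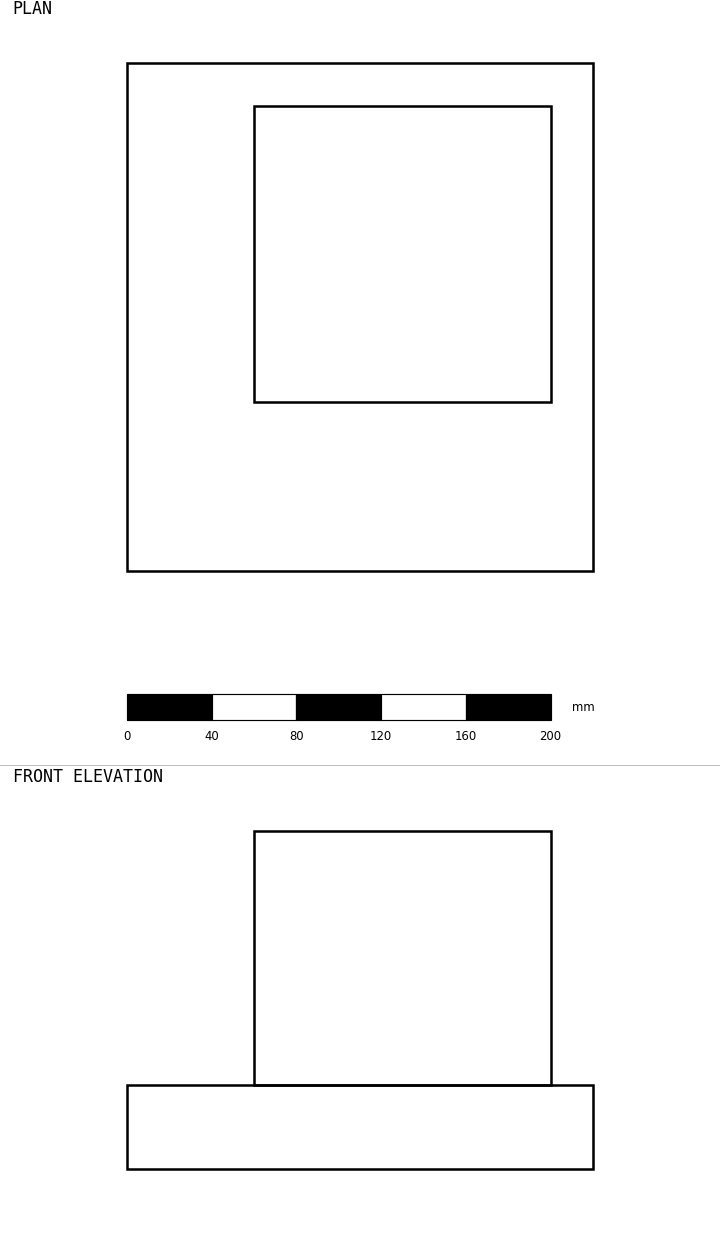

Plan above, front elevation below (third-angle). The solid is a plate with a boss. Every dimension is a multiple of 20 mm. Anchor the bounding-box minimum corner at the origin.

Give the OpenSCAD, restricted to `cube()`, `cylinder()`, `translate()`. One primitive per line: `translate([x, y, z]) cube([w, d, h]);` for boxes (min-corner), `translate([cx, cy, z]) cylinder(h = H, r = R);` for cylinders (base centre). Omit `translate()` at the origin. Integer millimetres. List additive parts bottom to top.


cube([220, 240, 40]);
translate([60, 80, 40]) cube([140, 140, 120]);
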